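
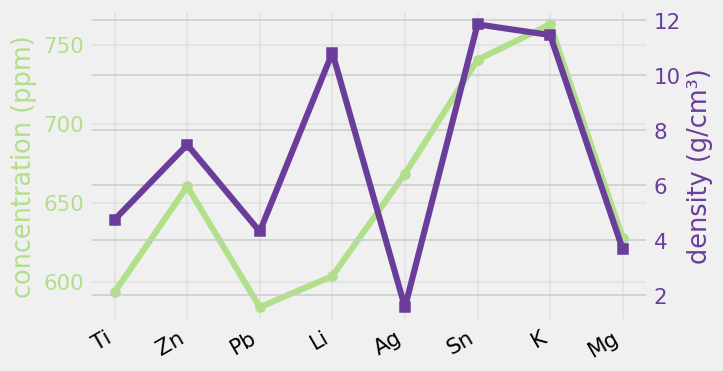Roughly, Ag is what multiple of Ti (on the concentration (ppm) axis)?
Ag ≈ 660, Ti ≈ 600; 660/600 ≈ 1.1.

≈ 1.1×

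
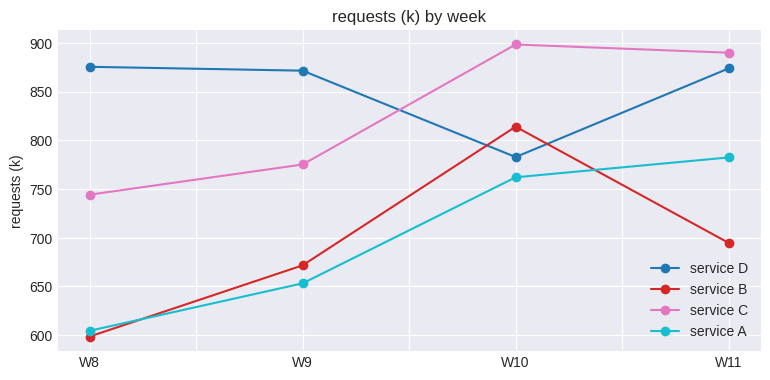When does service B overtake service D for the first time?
W10

W9: service B ≈ 675 vs service D ≈ 875 (not yet); W10: service B ≈ 825 vs service D ≈ 775 (first crossover).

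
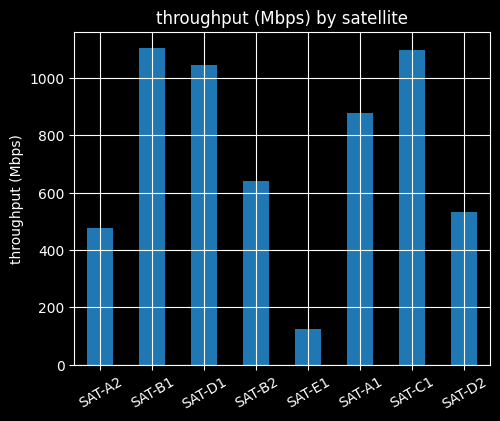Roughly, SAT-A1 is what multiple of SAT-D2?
≈ 1.8×

SAT-A1 ≈ 900, SAT-D2 ≈ 500; 900/500 ≈ 1.8.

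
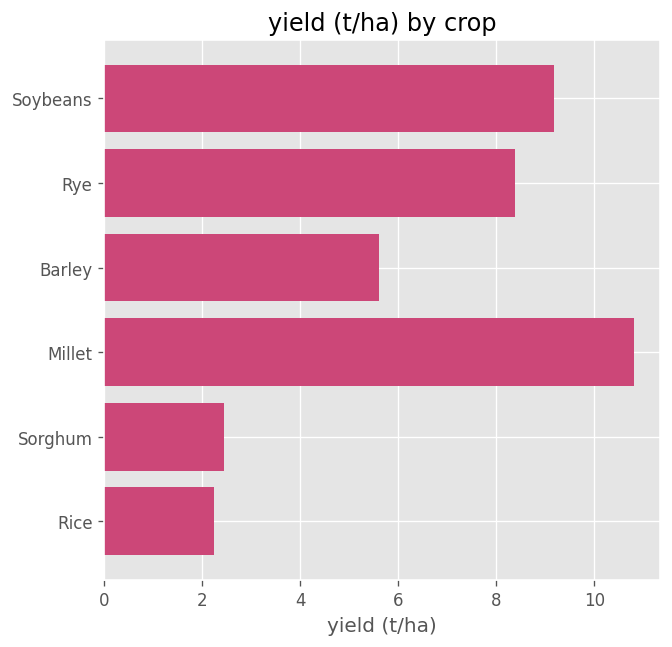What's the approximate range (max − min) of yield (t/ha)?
Max Millet ≈ 11, min Rice ≈ 2; range ≈ 9.

≈ 9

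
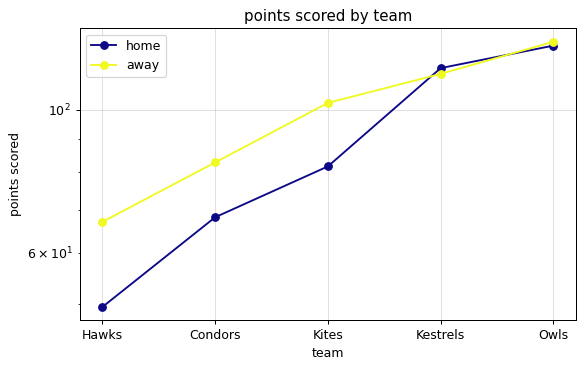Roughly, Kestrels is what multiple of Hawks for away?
≈ 1.57×

Kestrels ≈ 110, Hawks ≈ 70; 110/70 ≈ 1.57.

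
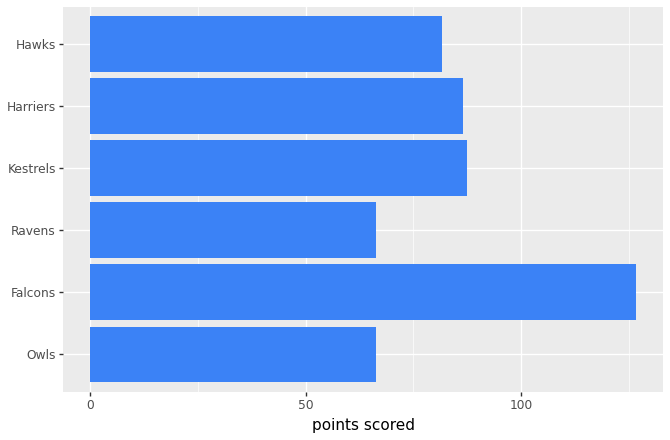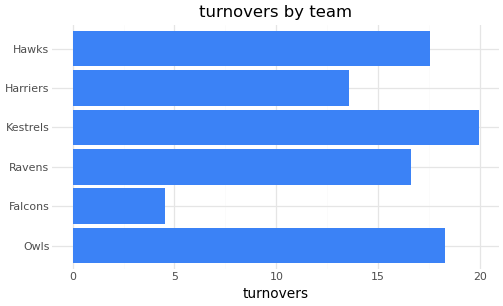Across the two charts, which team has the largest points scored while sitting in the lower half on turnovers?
Falcons

Chart 2 median turnovers ≈ 18; below-median teams: Falcons, Ravens, Harriers. Among those, Falcons has the highest points scored (≈ 120).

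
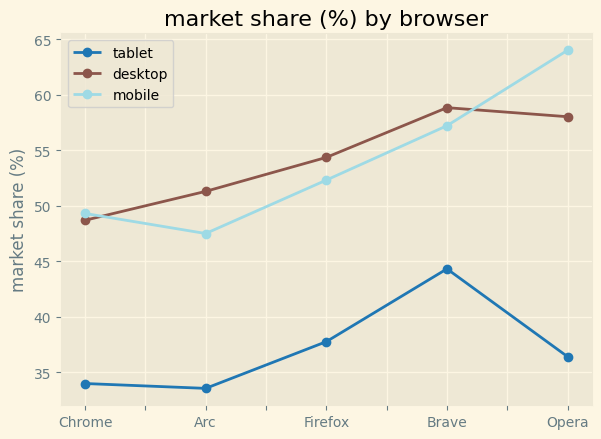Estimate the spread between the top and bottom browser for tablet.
Max Brave ≈ 45, min Arc ≈ 35; range ≈ 10.

≈ 10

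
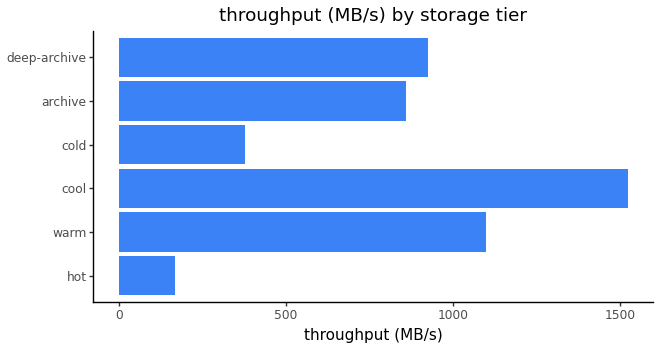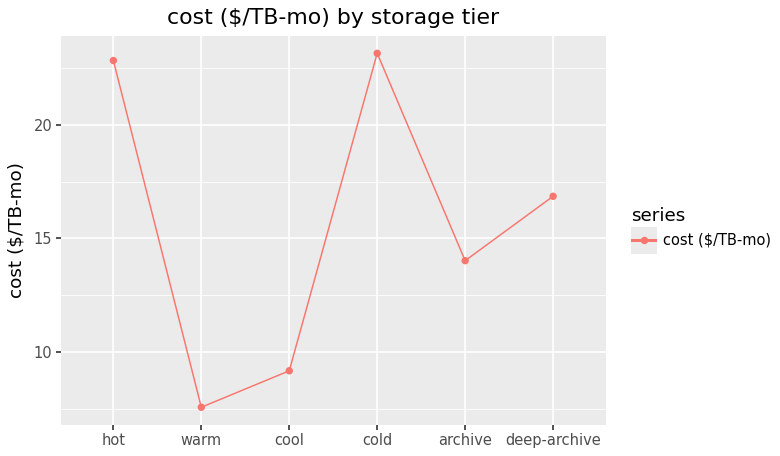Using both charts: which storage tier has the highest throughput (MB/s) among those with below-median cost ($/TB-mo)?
cool

Chart 2 median cost ($/TB-mo) ≈ 15; below-median storage tiers: warm, cool, archive. Among those, cool has the highest throughput (MB/s) (≈ 1600).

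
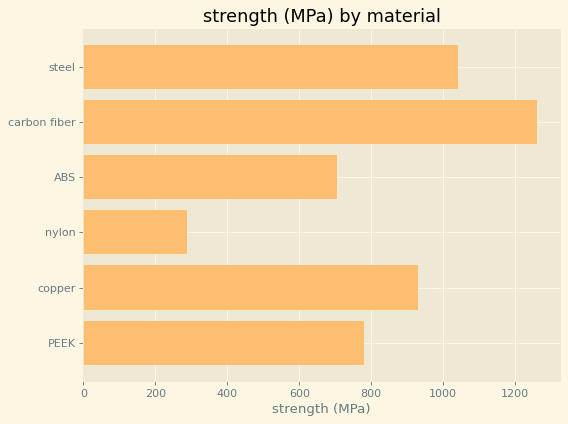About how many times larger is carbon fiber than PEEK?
≈ 1.5×

carbon fiber ≈ 1200, PEEK ≈ 800; 1200/800 ≈ 1.5.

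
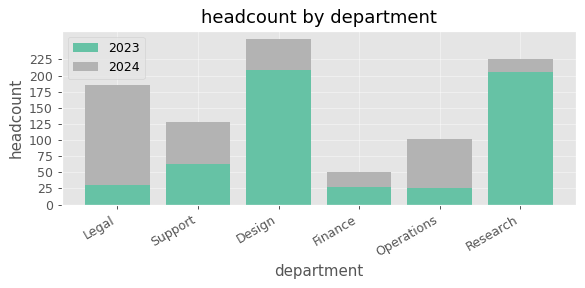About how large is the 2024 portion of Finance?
≈ 25

2024 top ≈ 50, bottom ≈ 25; segment ≈ 25.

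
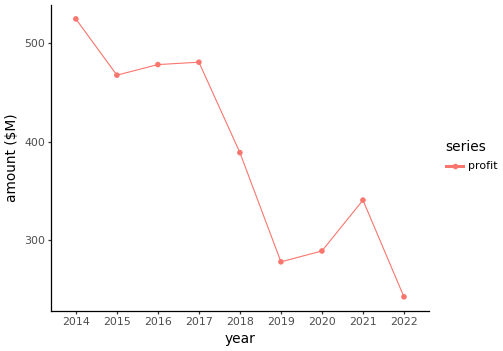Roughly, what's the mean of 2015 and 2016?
≈ 475

(475 + 475) / 2 ≈ 475.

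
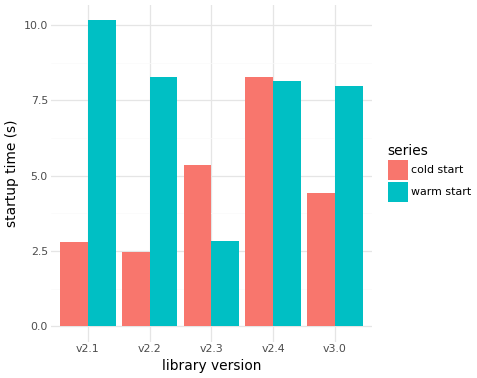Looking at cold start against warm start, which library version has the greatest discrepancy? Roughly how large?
v2.1: cold start ≈ 3, warm start ≈ 10 → gap ≈ 7. Next-largest (v2.2) is only ≈ 6.

v2.1, ≈ 7 s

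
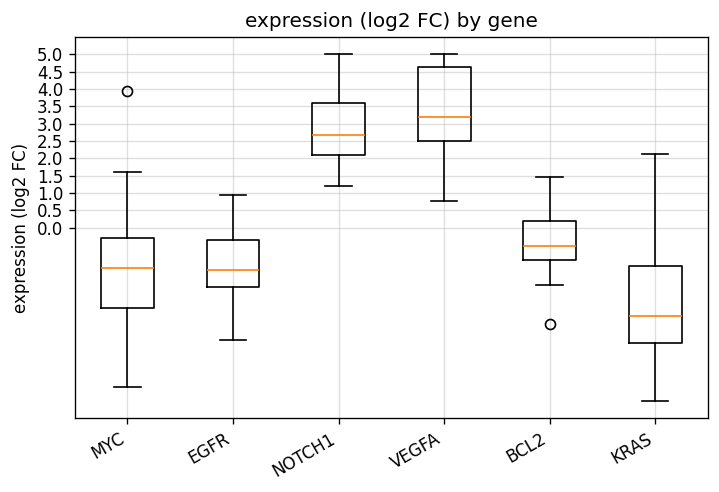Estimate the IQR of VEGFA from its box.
≈ 2.0

Q3 ≈ 4.5, Q1 ≈ 2.5; IQR ≈ 2.0.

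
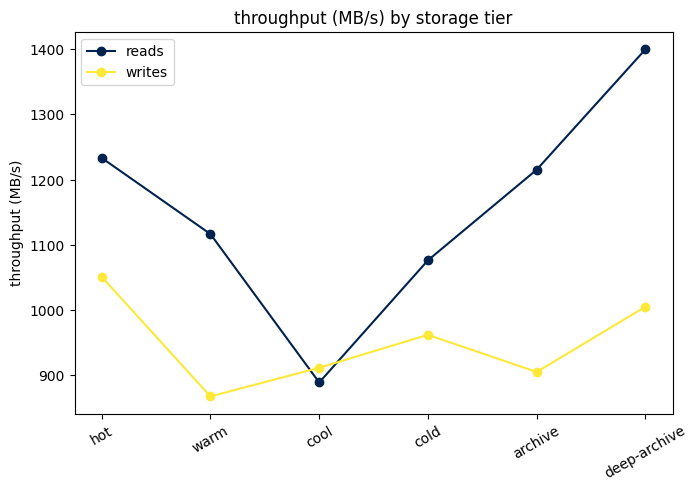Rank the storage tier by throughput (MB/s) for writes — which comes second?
Top 3 for writes: hot ≈ 1050, deep-archive ≈ 1000, cold ≈ 950.

deep-archive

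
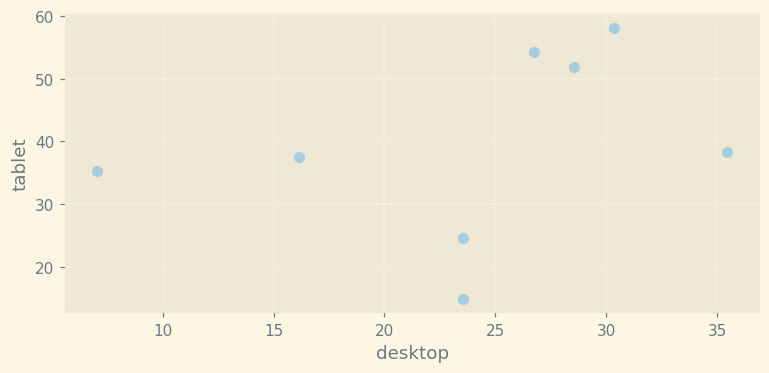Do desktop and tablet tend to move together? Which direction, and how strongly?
Points are positively correlated; weak (|r| ≈ 0.3).

positive, weak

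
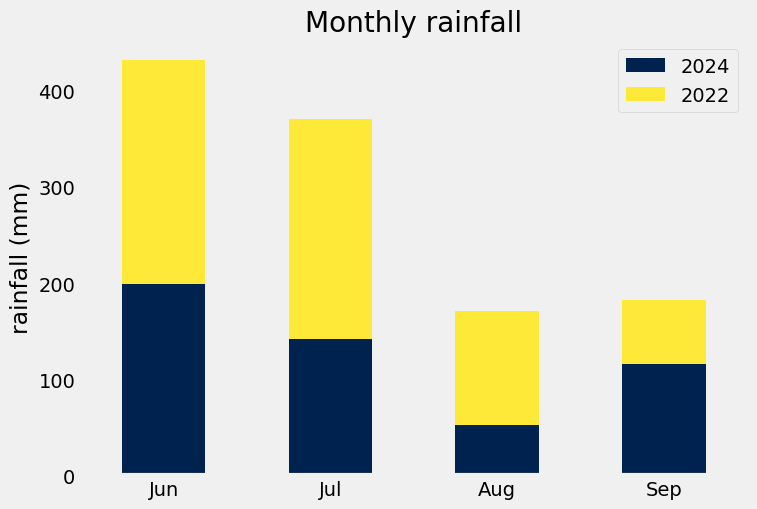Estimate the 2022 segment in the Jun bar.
2022 top ≈ 450, bottom ≈ 200; segment ≈ 250.

≈ 250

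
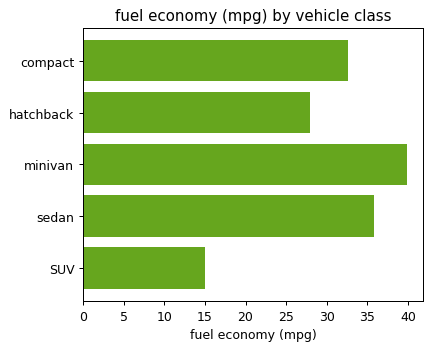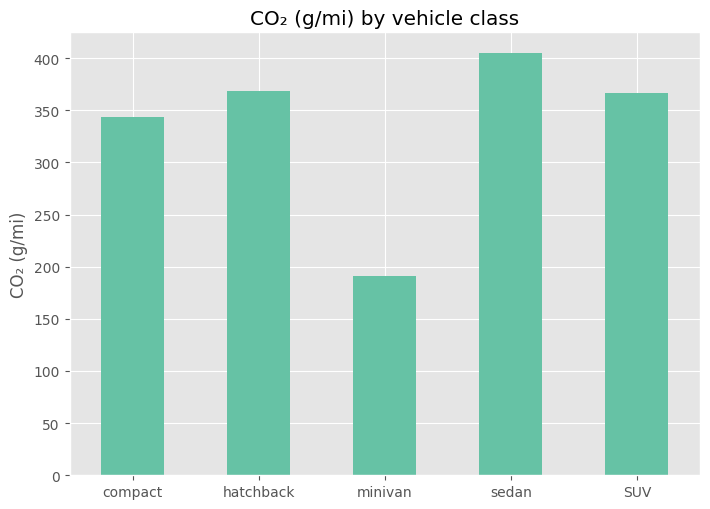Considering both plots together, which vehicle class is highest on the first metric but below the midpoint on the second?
minivan

Chart 2 median CO₂ (g/mi) ≈ 350; below-median vehicle classes: compact, minivan. Among those, minivan has the highest fuel economy (mpg) (≈ 40).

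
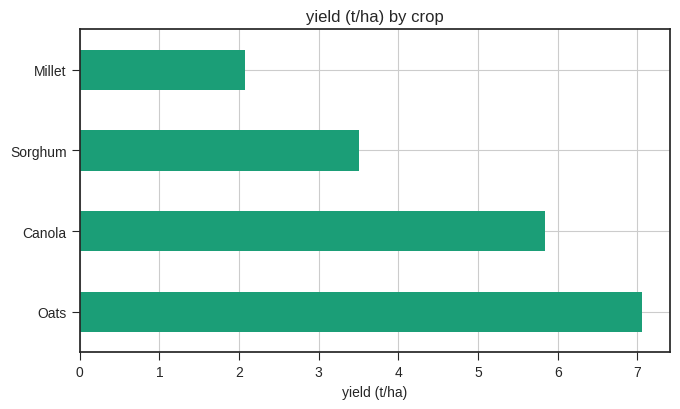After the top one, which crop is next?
Top 3: Oats ≈ 7, Canola ≈ 6, Sorghum ≈ 4.

Canola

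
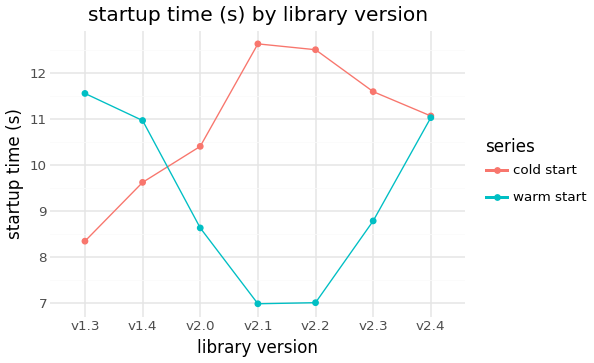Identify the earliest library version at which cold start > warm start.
v1.4: cold start ≈ 9.5 vs warm start ≈ 11.0 (not yet); v2.0: cold start ≈ 10.5 vs warm start ≈ 8.5 (first crossover).

v2.0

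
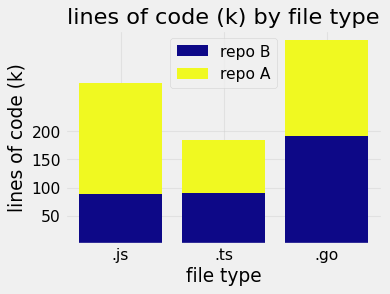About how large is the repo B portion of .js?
repo B top ≈ 100, bottom ≈ 0; segment ≈ 100.

≈ 100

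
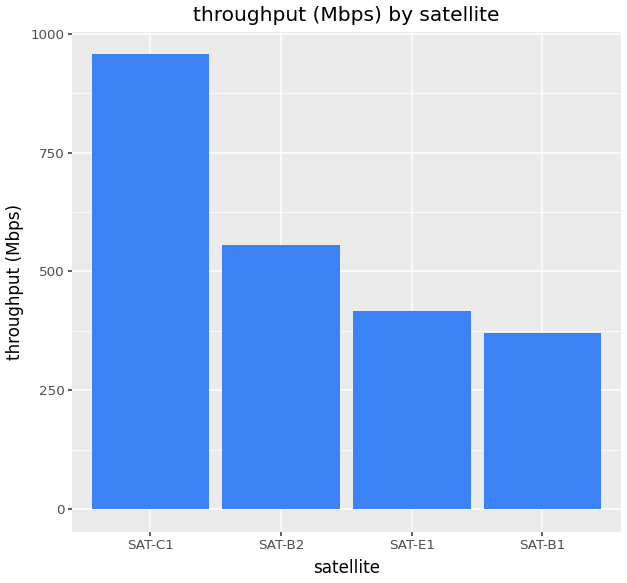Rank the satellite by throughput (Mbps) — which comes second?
Top 3: SAT-C1 ≈ 1000, SAT-B2 ≈ 600, SAT-E1 ≈ 400.

SAT-B2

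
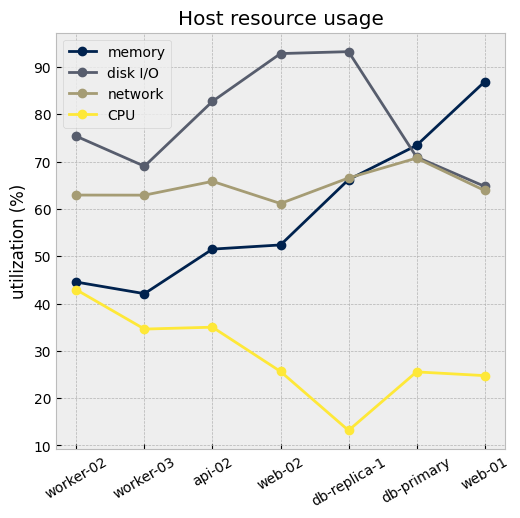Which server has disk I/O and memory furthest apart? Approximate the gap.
web-02: disk I/O ≈ 90, memory ≈ 50 → gap ≈ 40. Next-largest (api-02) is only ≈ 30.

web-02, ≈ 40 %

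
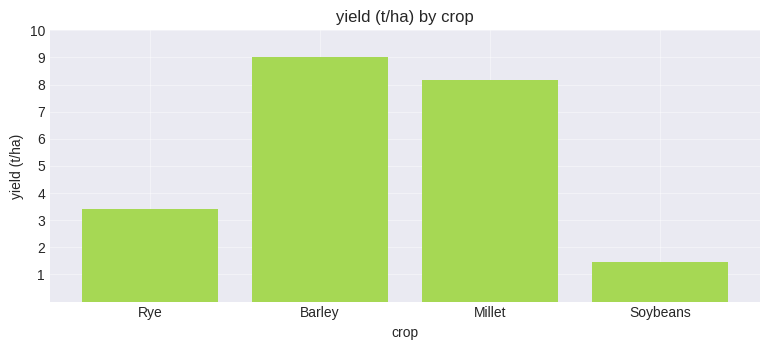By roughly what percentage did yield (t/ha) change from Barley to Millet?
≈ -11.1%

Barley ≈ 9, Millet ≈ 8; (8 − 9) / 9 ≈ -11.1%.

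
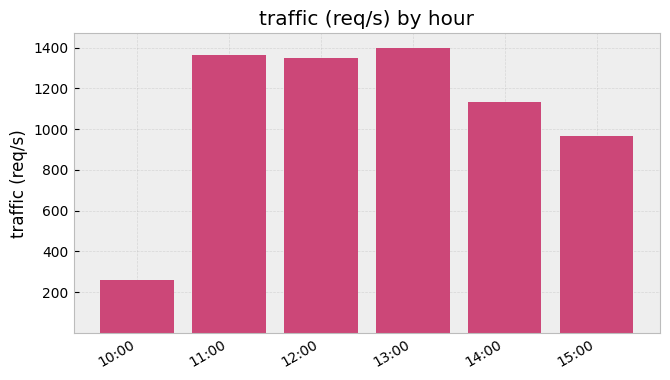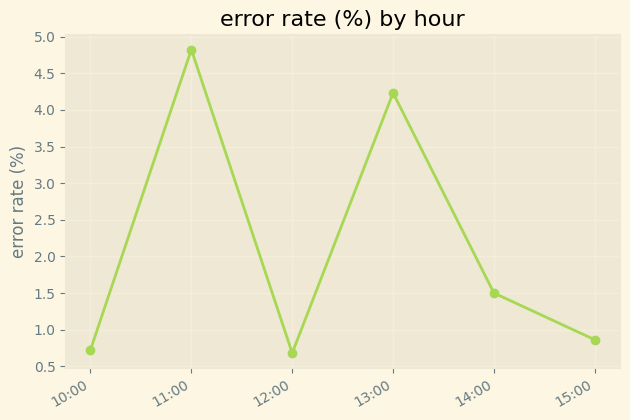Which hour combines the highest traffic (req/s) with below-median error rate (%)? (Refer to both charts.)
Chart 2 median error rate (%) ≈ 1; below-median hours: 10:00, 12:00, 15:00. Among those, 12:00 has the highest traffic (req/s) (≈ 1400).

12:00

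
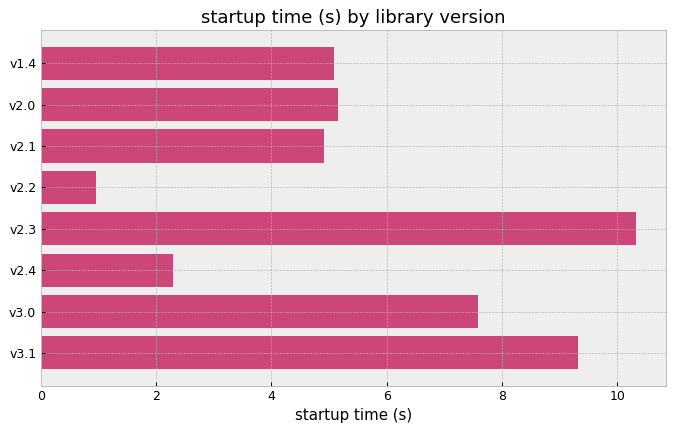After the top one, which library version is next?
v3.1

Top 3: v2.3 ≈ 10, v3.1 ≈ 9, v3.0 ≈ 8.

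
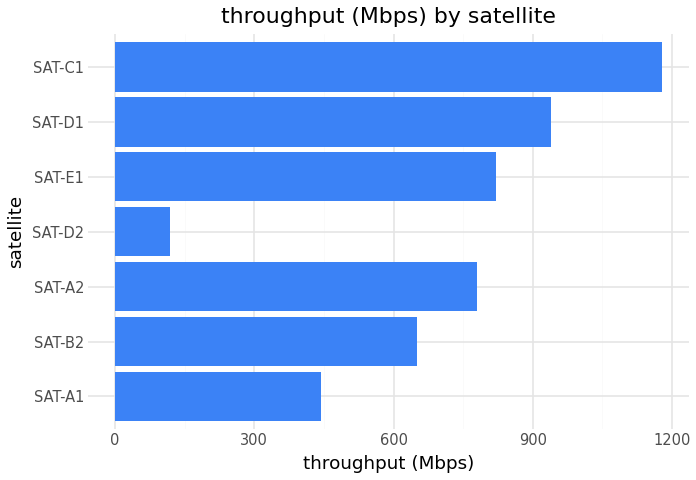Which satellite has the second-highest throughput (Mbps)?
SAT-D1

Top 3: SAT-C1 ≈ 1200, SAT-D1 ≈ 900, SAT-E1 ≈ 800.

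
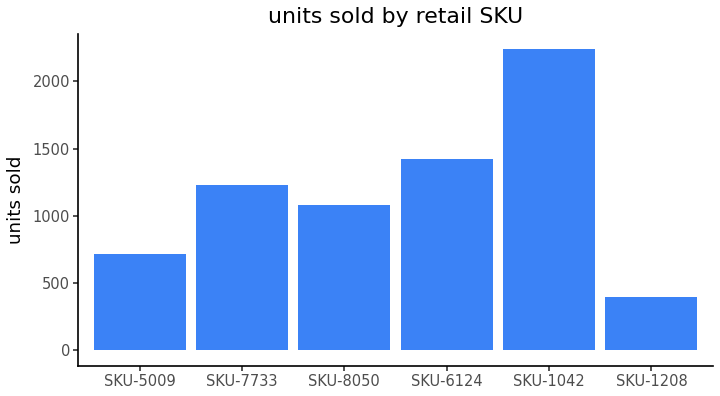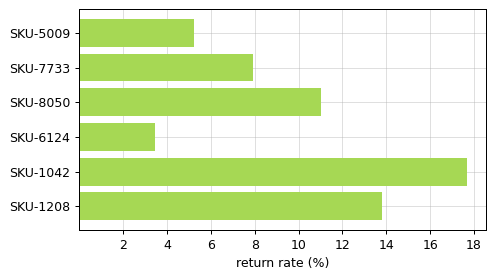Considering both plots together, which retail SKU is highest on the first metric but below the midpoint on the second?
SKU-6124

Chart 2 median return rate (%) ≈ 10; below-median retail SKUs: SKU-5009, SKU-7733, SKU-6124. Among those, SKU-6124 has the highest units sold (≈ 1500).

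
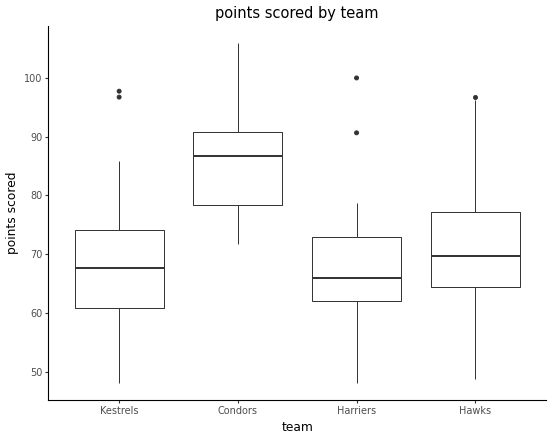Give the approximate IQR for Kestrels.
≈ 14

Q3 ≈ 74, Q1 ≈ 60; IQR ≈ 14.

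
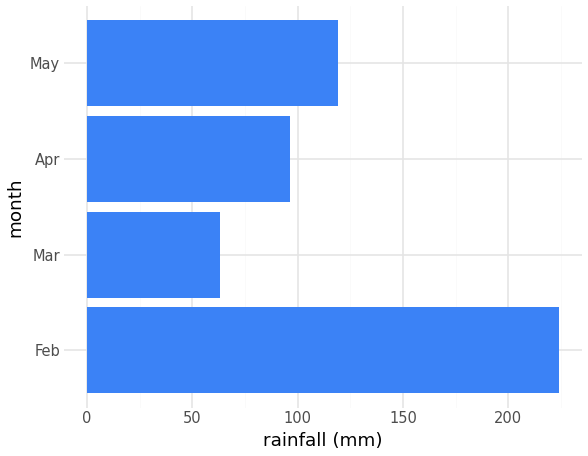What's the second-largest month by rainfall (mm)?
Top 3: Feb ≈ 220, May ≈ 120, Apr ≈ 100.

May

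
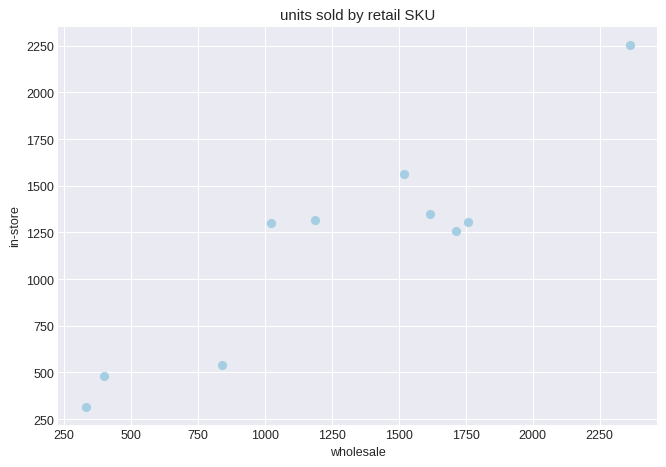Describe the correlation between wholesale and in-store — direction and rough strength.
positive, strong

Points are positively correlated; strong (|r| ≈ 0.9).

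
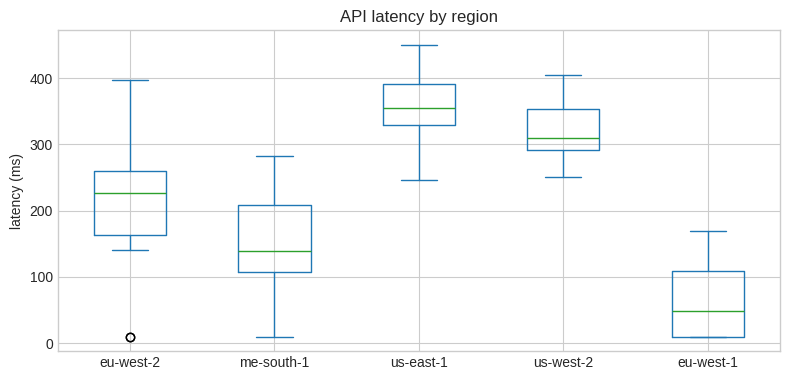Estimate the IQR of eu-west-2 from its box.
≈ 100

Q3 ≈ 250, Q1 ≈ 150; IQR ≈ 100.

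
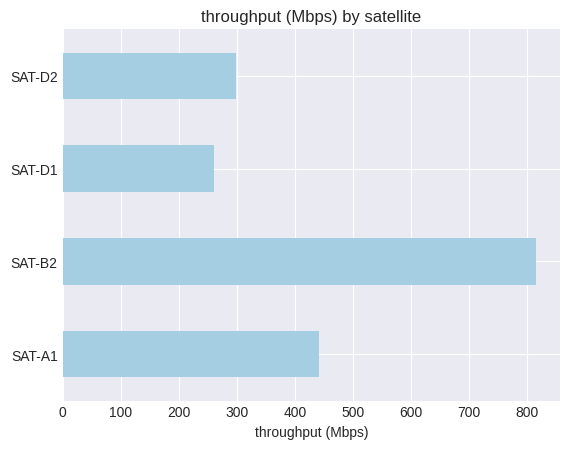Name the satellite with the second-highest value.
SAT-A1

Top 3: SAT-B2 ≈ 800, SAT-A1 ≈ 400, SAT-D2 ≈ 300.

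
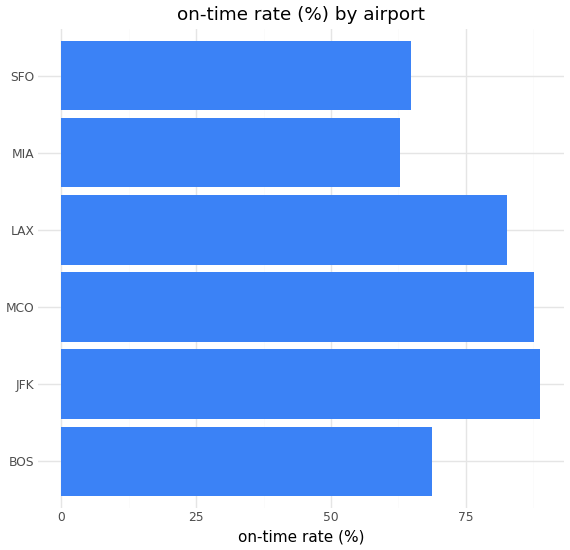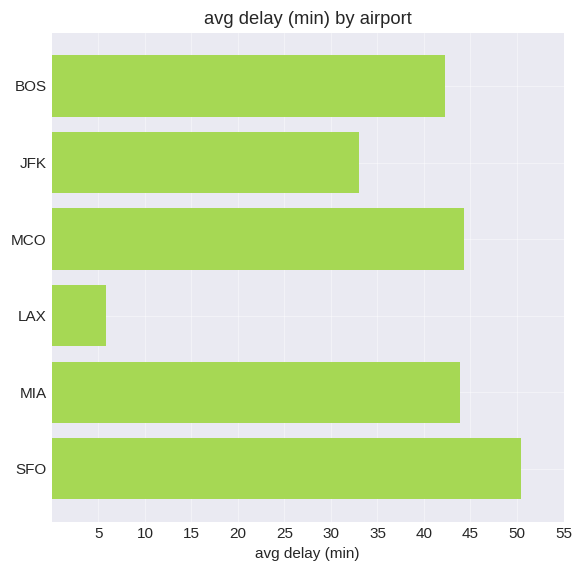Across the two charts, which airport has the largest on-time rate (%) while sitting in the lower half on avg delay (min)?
JFK

Chart 2 median avg delay (min) ≈ 45; below-median airports: BOS, JFK, LAX. Among those, JFK has the highest on-time rate (%) (≈ 90).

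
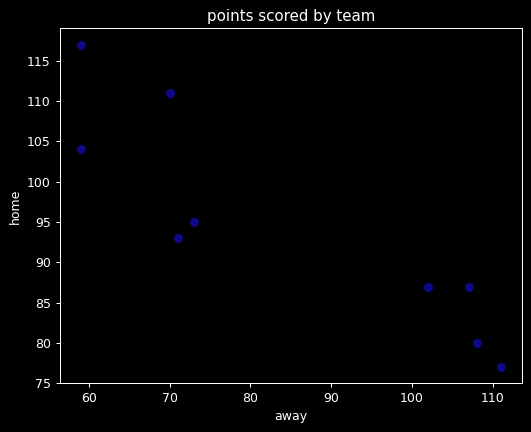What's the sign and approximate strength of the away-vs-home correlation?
negative, strong

Points are negatively correlated; strong (|r| ≈ 0.9).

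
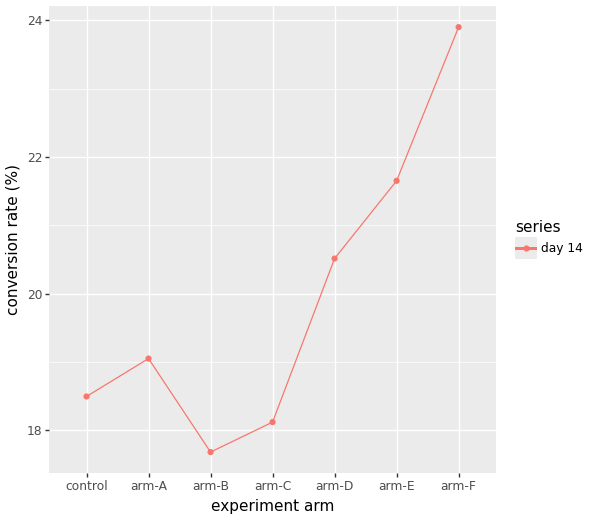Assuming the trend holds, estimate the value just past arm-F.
≈ 25.5

Last three: 21, 22, 24 → slope ≈ 1.5/step → next ≈ 25.5.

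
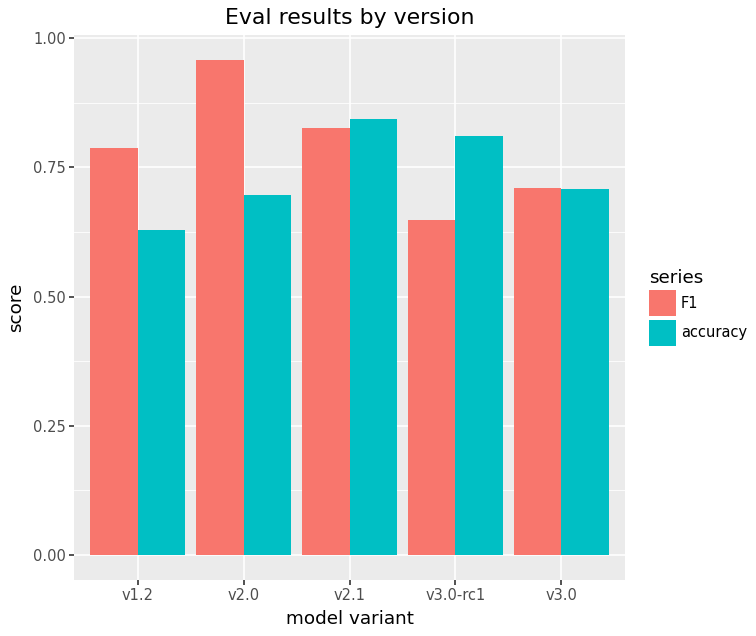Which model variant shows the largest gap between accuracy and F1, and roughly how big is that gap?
v2.0, ≈ 0.3

v2.0: accuracy ≈ 0.7, F1 ≈ 1.0 → gap ≈ 0.3. Next-largest (v3.0-rc1) is only ≈ 0.2.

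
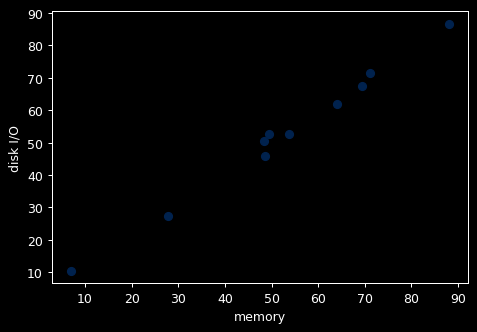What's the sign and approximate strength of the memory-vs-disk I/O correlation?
positive, strong

Points are positively correlated; strong (|r| ≈ 1.0).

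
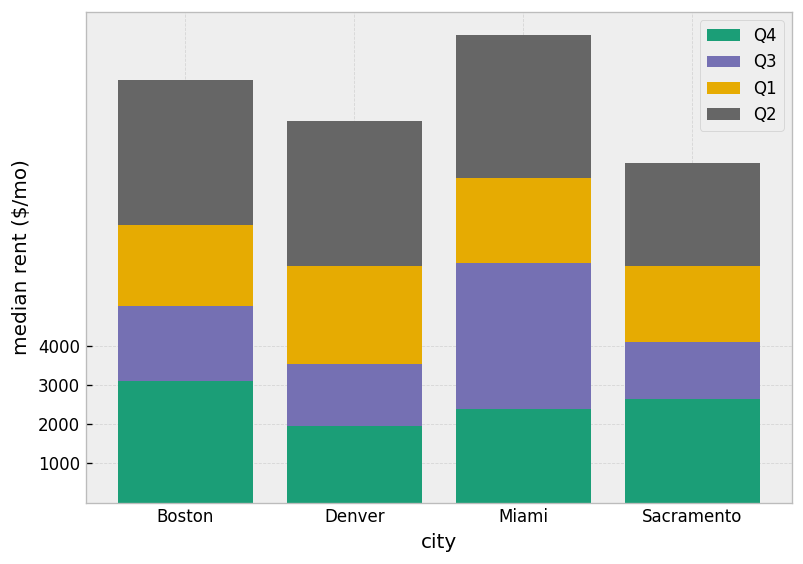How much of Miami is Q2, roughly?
≈ 4000

Q2 top ≈ 12000, bottom ≈ 8000; segment ≈ 4000.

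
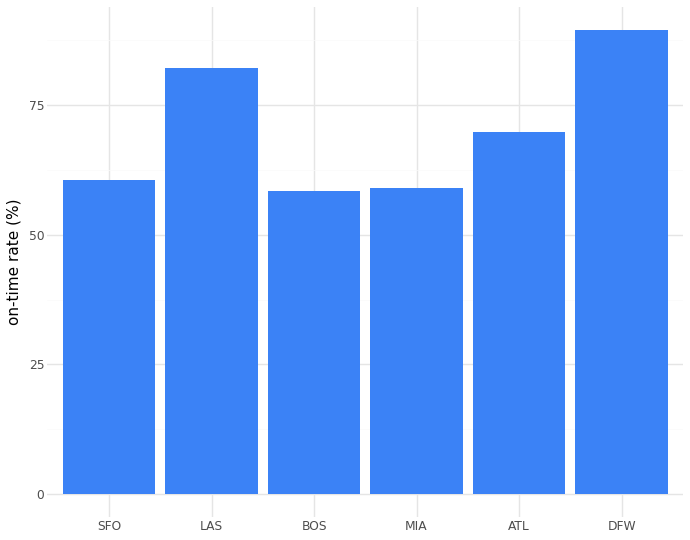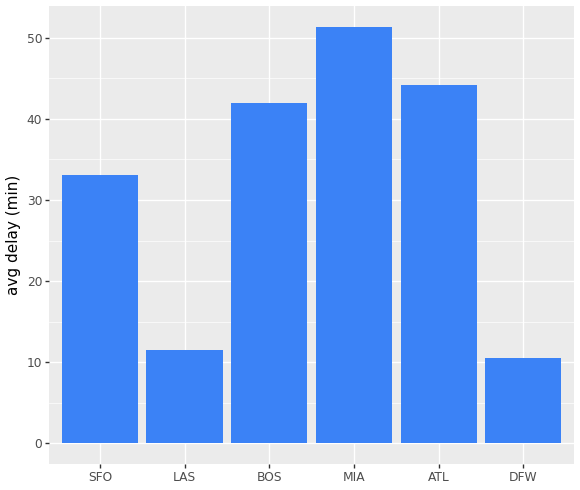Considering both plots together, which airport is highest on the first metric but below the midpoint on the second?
Chart 2 median avg delay (min) ≈ 40; below-median airports: SFO, LAS, DFW. Among those, DFW has the highest on-time rate (%) (≈ 90).

DFW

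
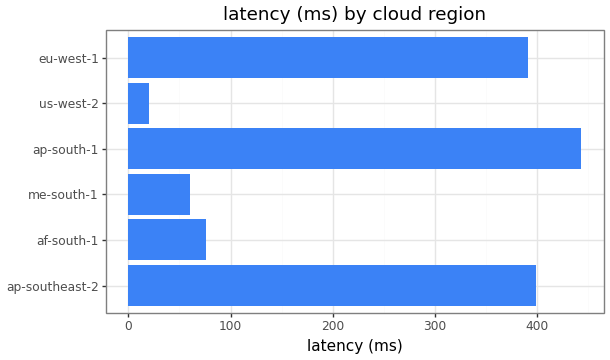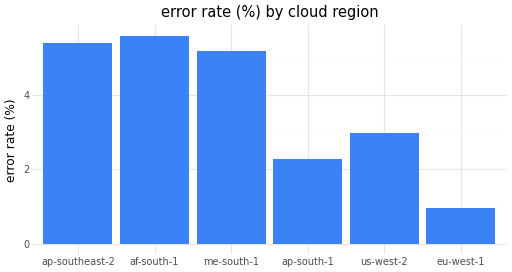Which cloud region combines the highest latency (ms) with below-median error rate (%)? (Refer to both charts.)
Chart 2 median error rate (%) ≈ 4; below-median cloud regions: ap-south-1, us-west-2, eu-west-1. Among those, ap-south-1 has the highest latency (ms) (≈ 450).

ap-south-1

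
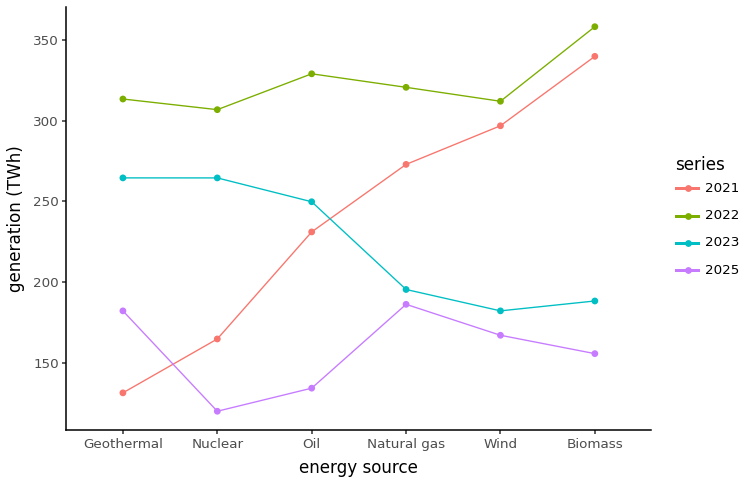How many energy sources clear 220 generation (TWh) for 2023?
3

Above 220: Geothermal, Nuclear, Oil.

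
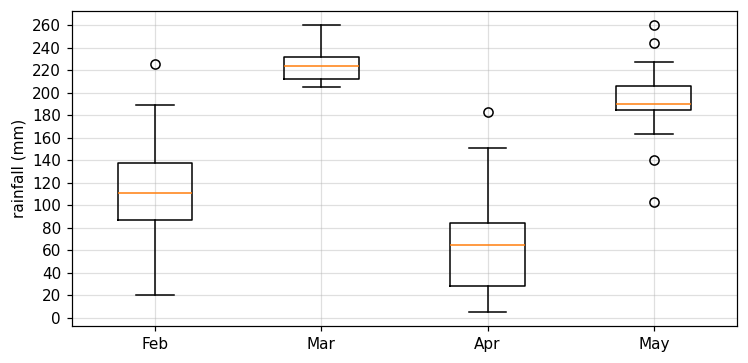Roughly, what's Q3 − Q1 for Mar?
Q3 ≈ 240, Q1 ≈ 220; IQR ≈ 20.

≈ 20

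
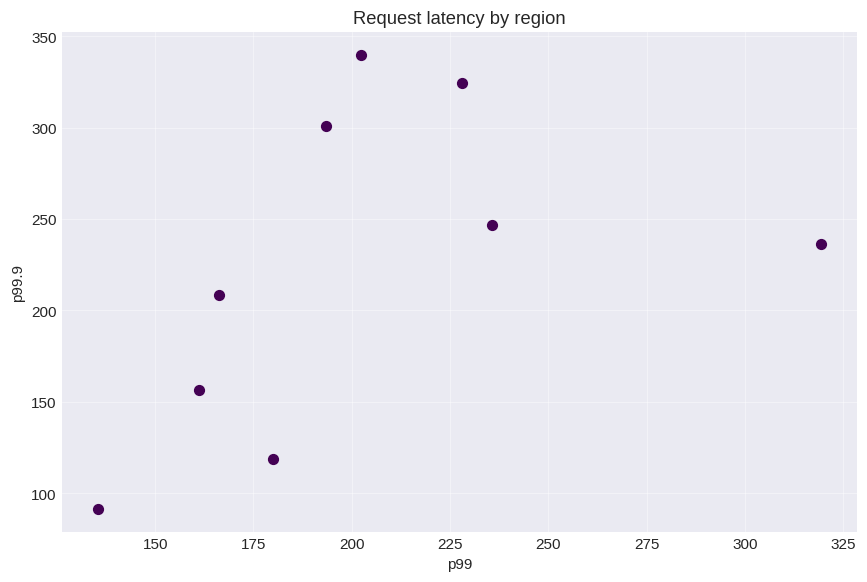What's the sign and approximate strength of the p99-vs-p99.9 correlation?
Points are positively correlated; moderate (|r| ≈ 0.5).

positive, moderate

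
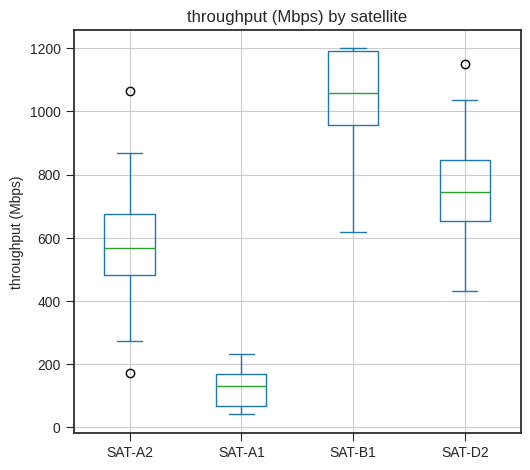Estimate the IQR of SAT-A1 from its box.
Q3 ≈ 200, Q1 ≈ 100; IQR ≈ 100.

≈ 100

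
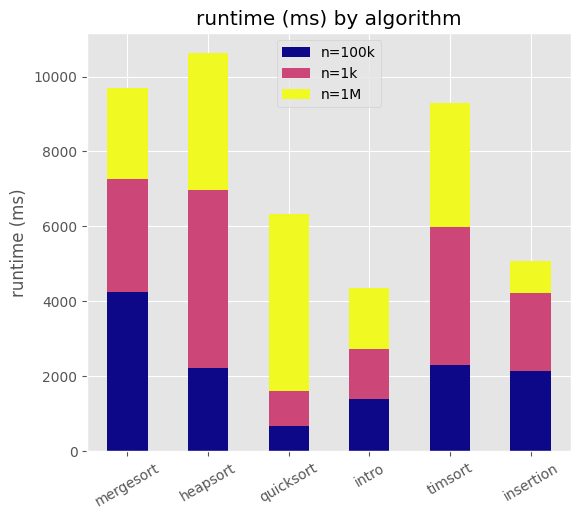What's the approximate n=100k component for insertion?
≈ 2000

n=100k top ≈ 2000, bottom ≈ 0; segment ≈ 2000.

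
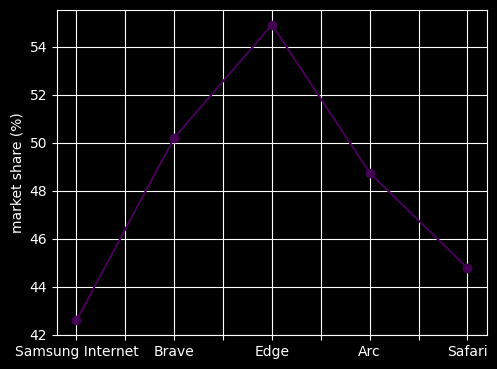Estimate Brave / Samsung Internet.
≈ 1.19×

Brave ≈ 50, Samsung Internet ≈ 42; 50/42 ≈ 1.19.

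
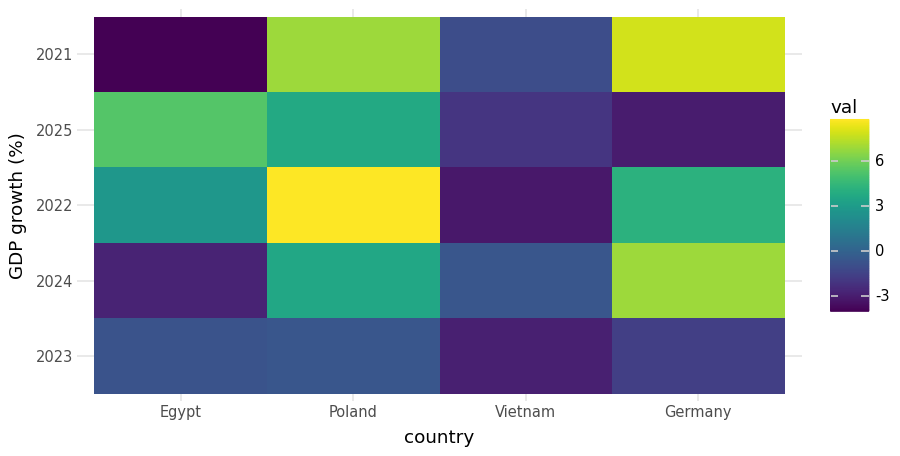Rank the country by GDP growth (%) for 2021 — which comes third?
Top 4 for 2021: Germany ≈ 8, Poland ≈ 6, Vietnam ≈ -2, Egypt ≈ -4.

Vietnam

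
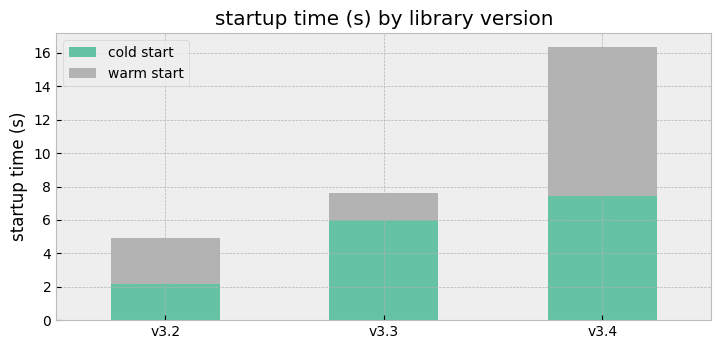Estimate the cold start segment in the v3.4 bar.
cold start top ≈ 8, bottom ≈ 0; segment ≈ 8.

≈ 8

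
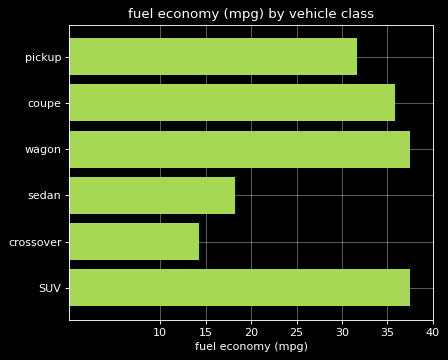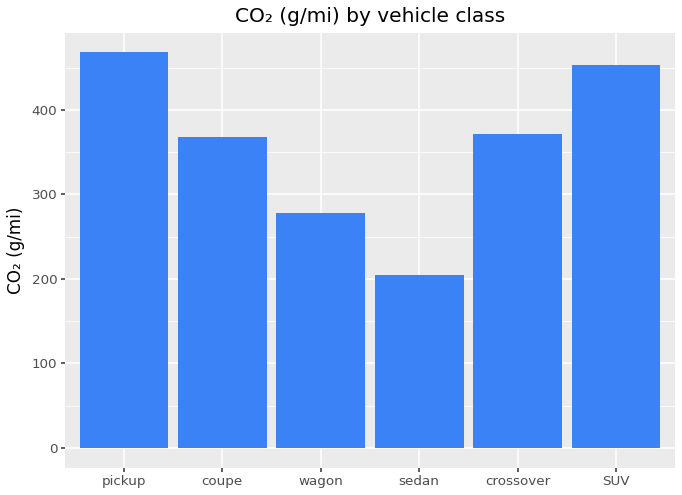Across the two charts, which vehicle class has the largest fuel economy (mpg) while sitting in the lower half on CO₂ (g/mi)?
Chart 2 median CO₂ (g/mi) ≈ 350; below-median vehicle classes: coupe, wagon, sedan. Among those, wagon has the highest fuel economy (mpg) (≈ 40).

wagon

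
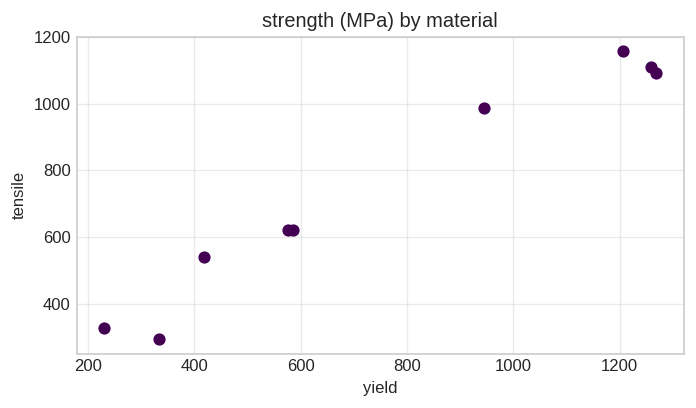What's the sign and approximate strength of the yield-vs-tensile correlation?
Points are positively correlated; strong (|r| ≈ 1.0).

positive, strong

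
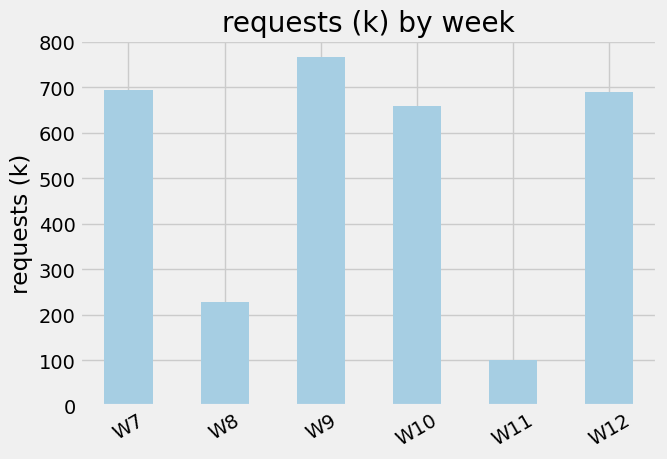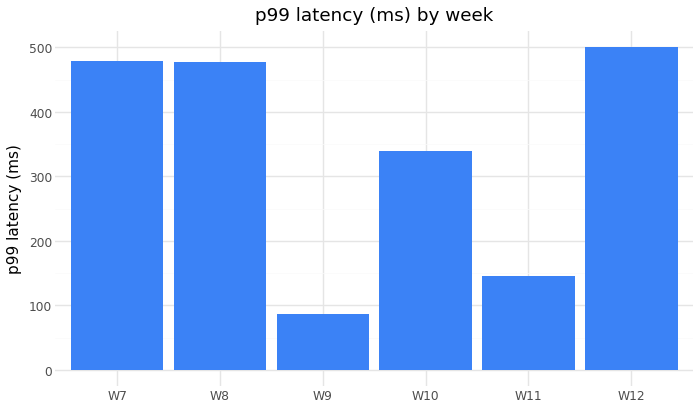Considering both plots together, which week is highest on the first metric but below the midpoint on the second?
Chart 2 median p99 latency (ms) ≈ 400; below-median weeks: W9, W10, W11. Among those, W9 has the highest requests (k) (≈ 800).

W9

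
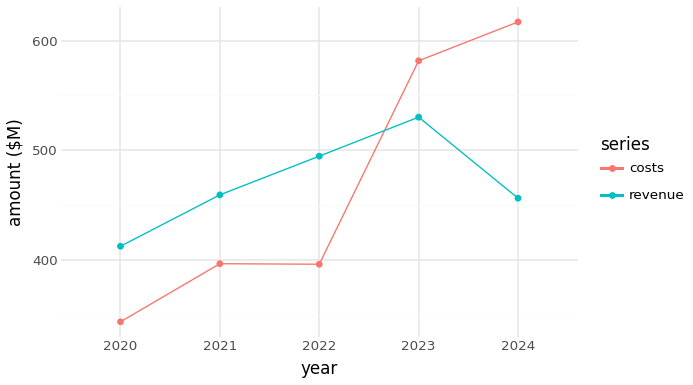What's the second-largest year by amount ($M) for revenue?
Top 3 for revenue: 2023 ≈ 525, 2022 ≈ 500, 2021 ≈ 450.

2022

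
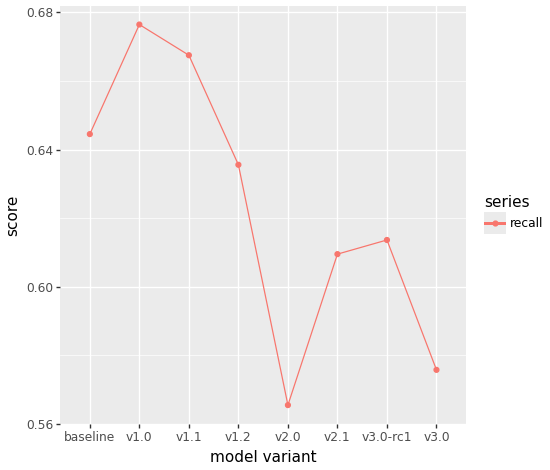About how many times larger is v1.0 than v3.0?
≈ 1.17×

v1.0 ≈ 0.68, v3.0 ≈ 0.58; 0.68/0.58 ≈ 1.17.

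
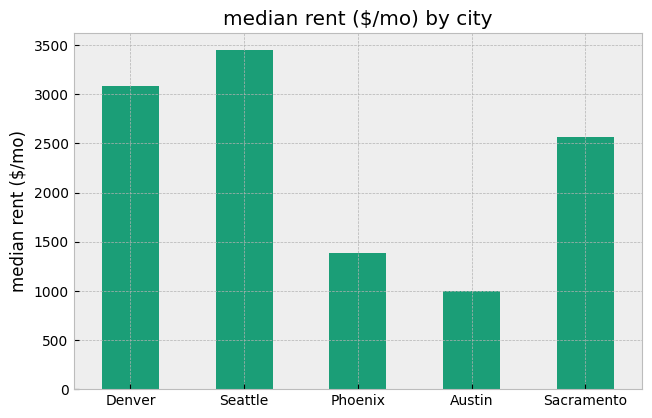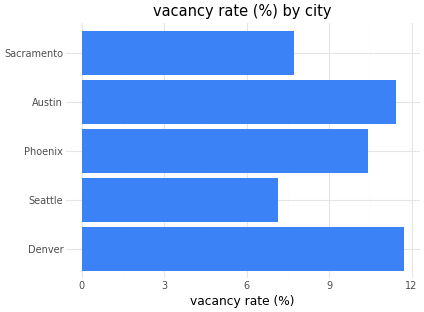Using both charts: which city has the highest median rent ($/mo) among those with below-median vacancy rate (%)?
Seattle

Chart 2 median vacancy rate (%) ≈ 10; below-median cities: Seattle, Sacramento. Among those, Seattle has the highest median rent ($/mo) (≈ 3500).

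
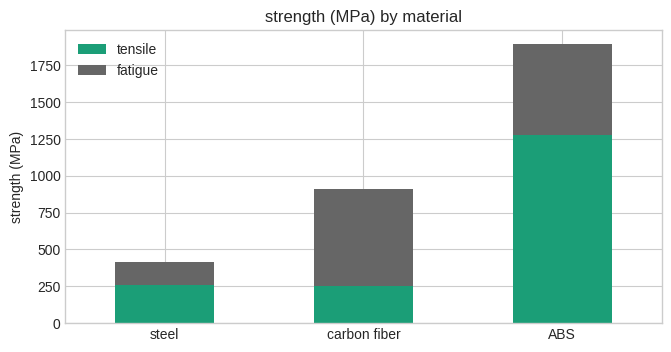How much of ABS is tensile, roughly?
tensile top ≈ 1200, bottom ≈ 0; segment ≈ 1200.

≈ 1200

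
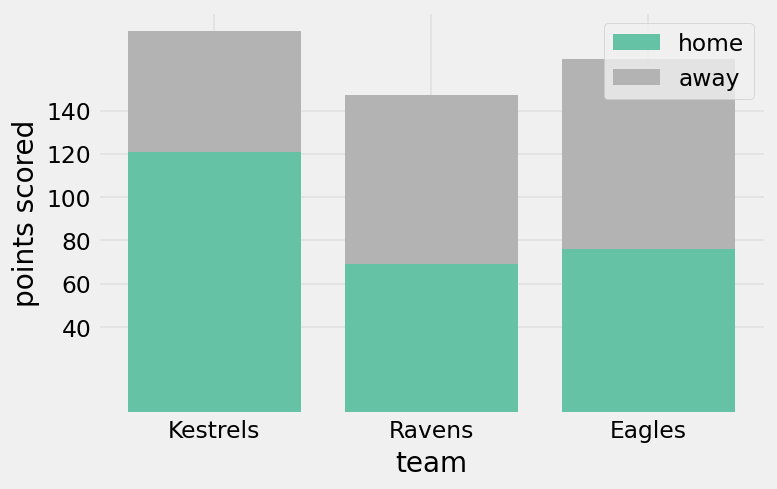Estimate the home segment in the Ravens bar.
≈ 60

home top ≈ 60, bottom ≈ 0; segment ≈ 60.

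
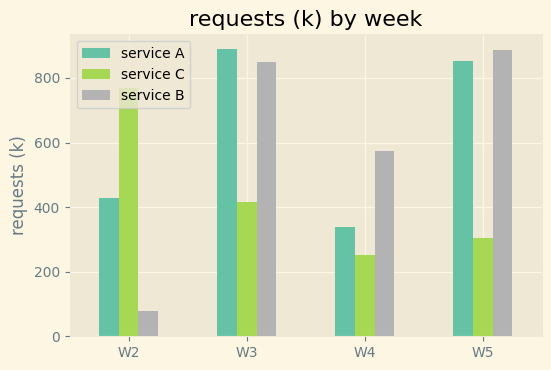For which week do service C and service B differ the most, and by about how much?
W2, ≈ 700 k

W2: service C ≈ 800, service B ≈ 100 → gap ≈ 700. Next-largest (W5) is only ≈ 600.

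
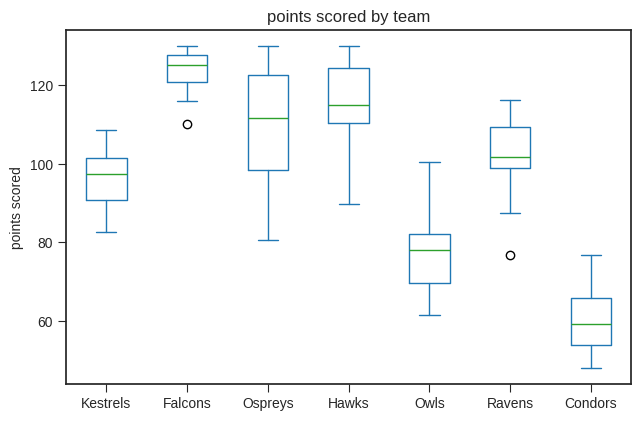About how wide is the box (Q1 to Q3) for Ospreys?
≈ 20

Q3 ≈ 120, Q1 ≈ 100; IQR ≈ 20.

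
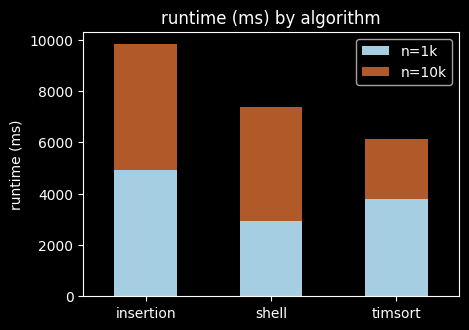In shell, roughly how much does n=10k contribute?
n=10k top ≈ 7000, bottom ≈ 3000; segment ≈ 4000.

≈ 4000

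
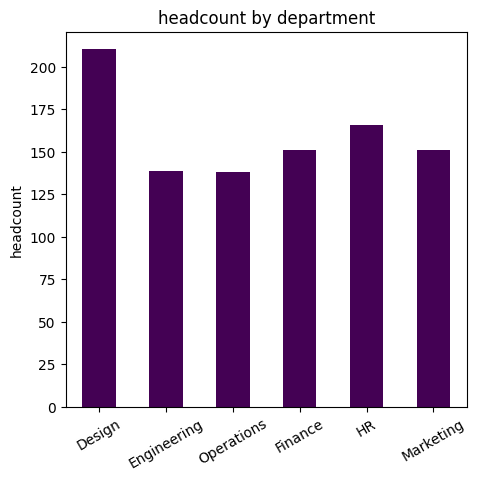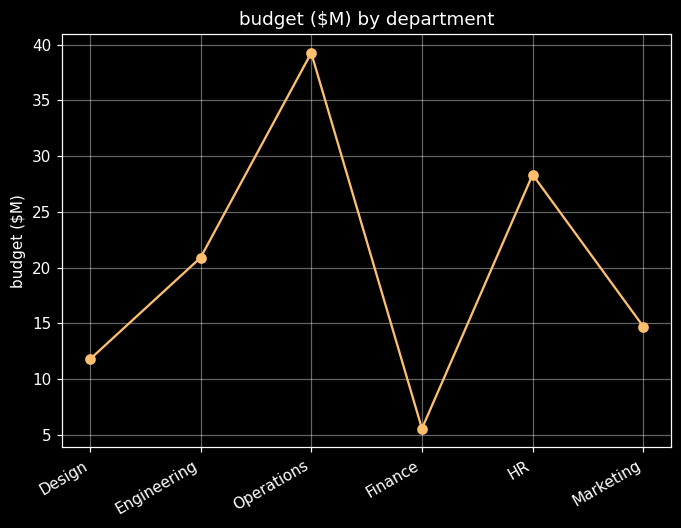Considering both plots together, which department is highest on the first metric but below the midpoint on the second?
Design

Chart 2 median budget ($M) ≈ 20; below-median departments: Design, Finance, Marketing. Among those, Design has the highest headcount (≈ 220).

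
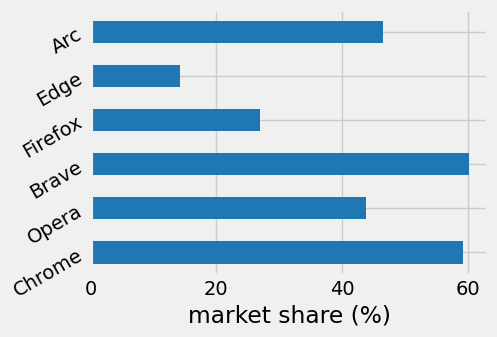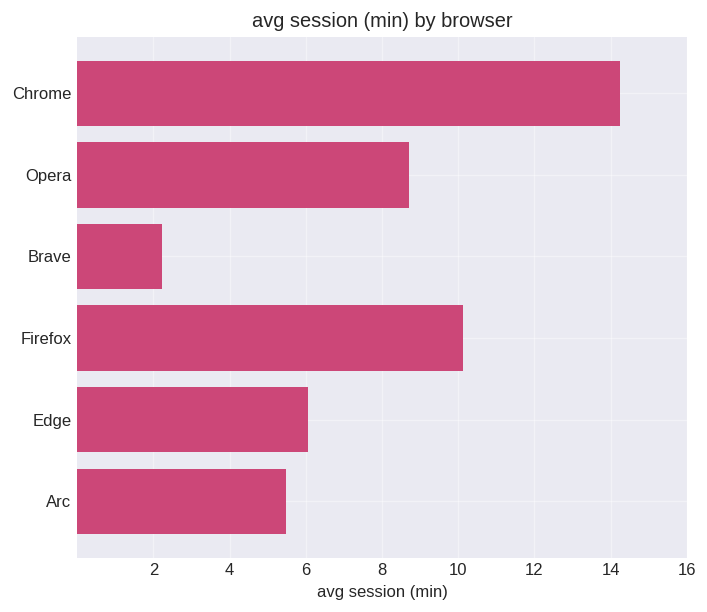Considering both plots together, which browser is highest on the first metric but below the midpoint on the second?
Brave

Chart 2 median avg session (min) ≈ 8; below-median browsers: Brave, Edge, Arc. Among those, Brave has the highest market share (%) (≈ 60).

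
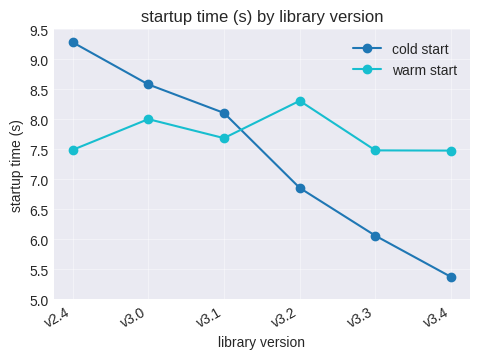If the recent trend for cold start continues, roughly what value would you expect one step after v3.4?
Last three: 7.0, 6.0, 5.5 → slope ≈ -0.75/step → next ≈ 4.75.

≈ 4.75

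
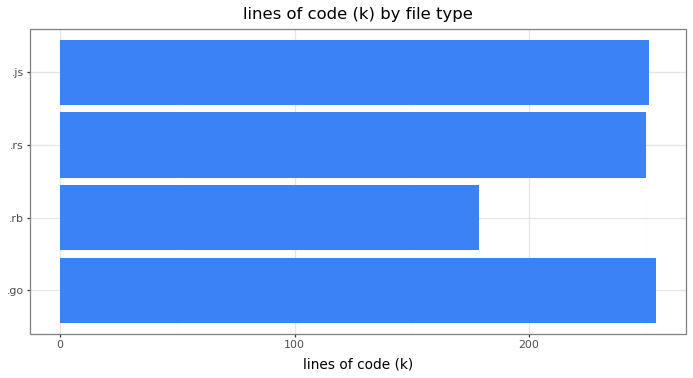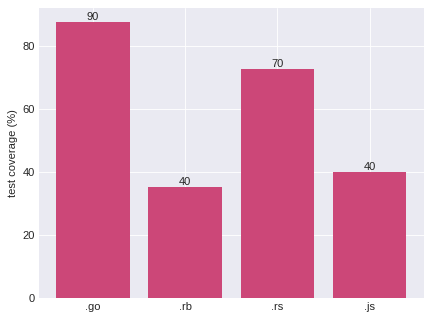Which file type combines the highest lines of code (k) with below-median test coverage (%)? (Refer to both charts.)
.js

Chart 2 median test coverage (%) ≈ 60; below-median file types: .rb, .js. Among those, .js has the highest lines of code (k) (≈ 250).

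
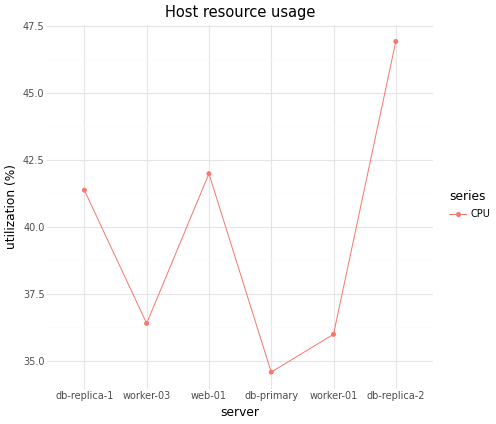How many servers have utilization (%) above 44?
1

Above 44: db-replica-2.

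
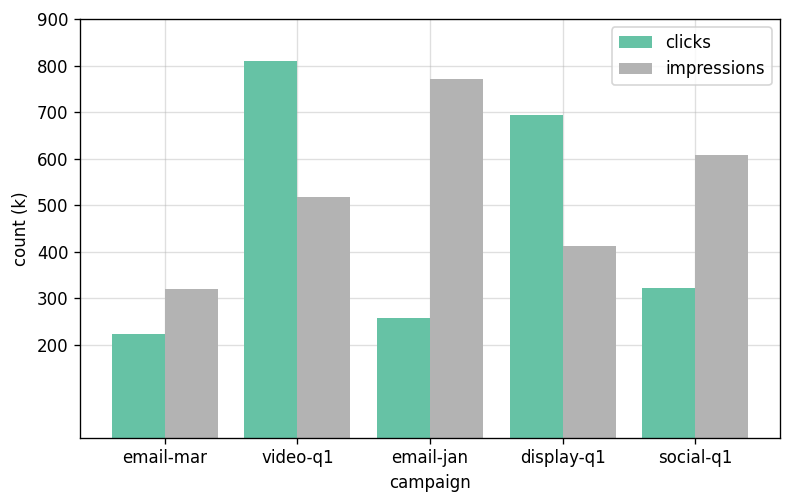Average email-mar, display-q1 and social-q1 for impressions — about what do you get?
(300 + 400 + 600) / 3 ≈ 433.

≈ 433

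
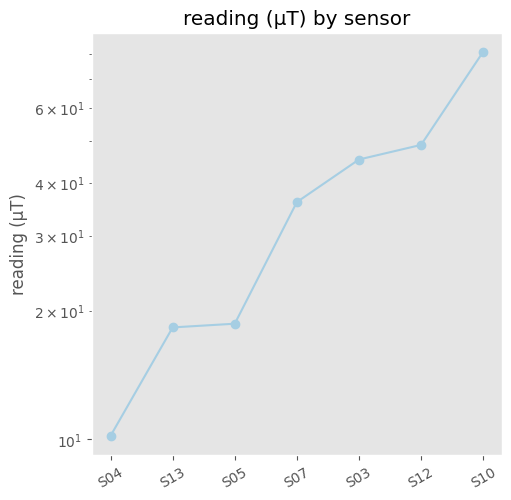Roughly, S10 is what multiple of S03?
S10 ≈ 80, S03 ≈ 50; 80/50 ≈ 1.6.

≈ 1.6×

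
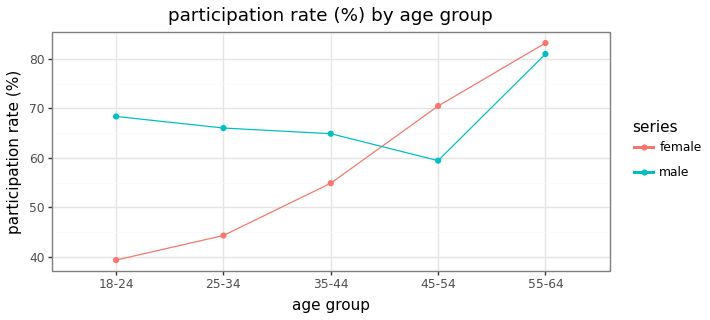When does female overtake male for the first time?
35-44: female ≈ 55 vs male ≈ 65 (not yet); 45-54: female ≈ 70 vs male ≈ 60 (first crossover).

45-54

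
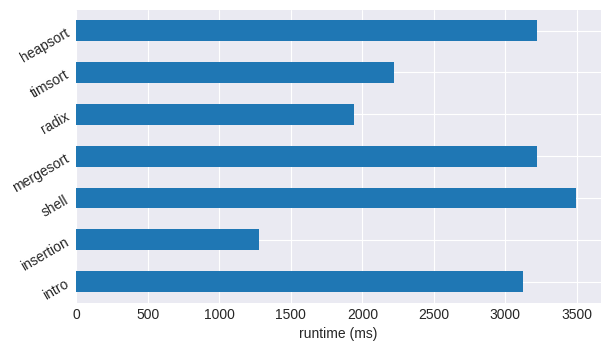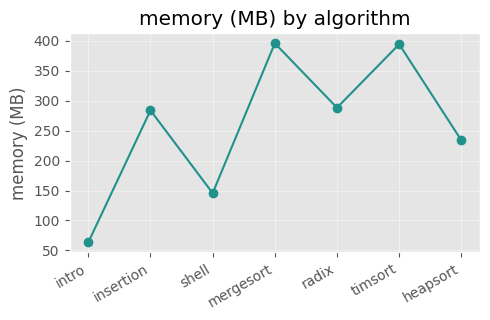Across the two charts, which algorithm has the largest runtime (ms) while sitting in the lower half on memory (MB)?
Chart 2 median memory (MB) ≈ 300; below-median algorithms: intro, shell, heapsort. Among those, shell has the highest runtime (ms) (≈ 3500).

shell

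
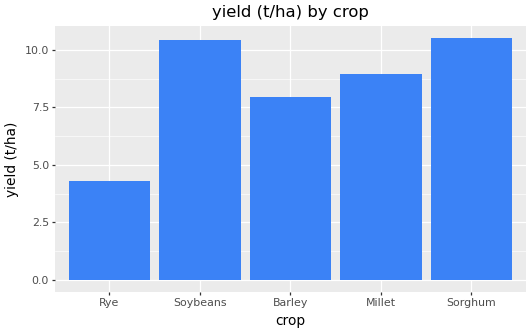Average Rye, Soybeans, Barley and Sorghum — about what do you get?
(4 + 10 + 8 + 11) / 4 ≈ 8.

≈ 8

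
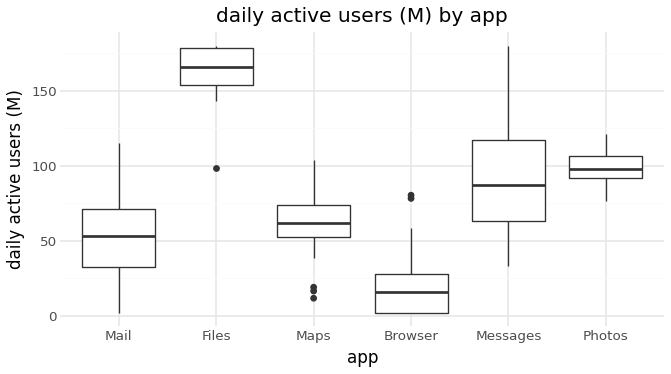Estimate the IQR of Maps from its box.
≈ 20

Q3 ≈ 80, Q1 ≈ 60; IQR ≈ 20.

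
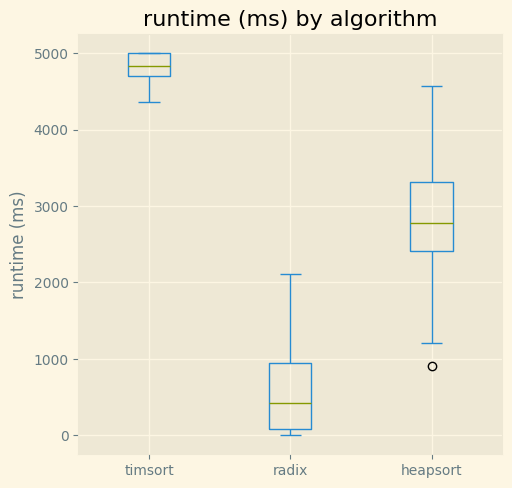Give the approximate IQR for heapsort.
Q3 ≈ 3500, Q1 ≈ 2500; IQR ≈ 1000.

≈ 1000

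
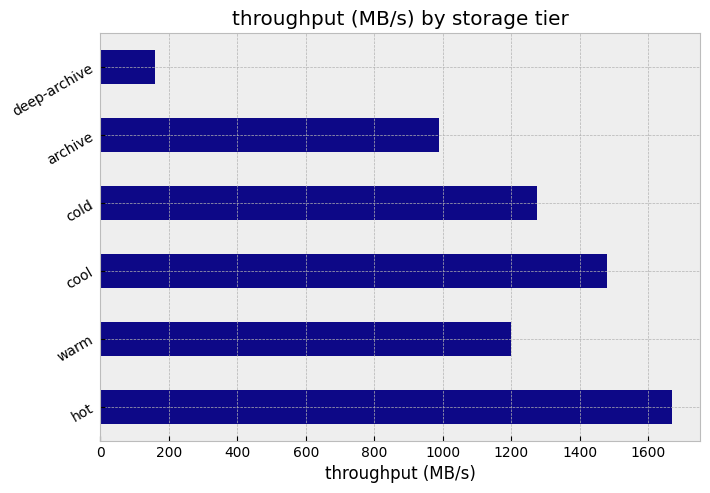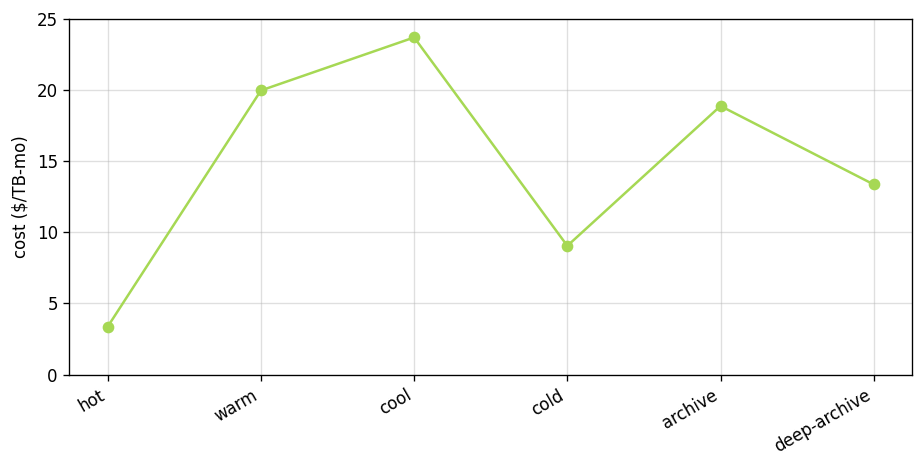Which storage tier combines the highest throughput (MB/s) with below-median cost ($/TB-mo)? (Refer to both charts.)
Chart 2 median cost ($/TB-mo) ≈ 15; below-median storage tiers: hot, cold, deep-archive. Among those, hot has the highest throughput (MB/s) (≈ 1600).

hot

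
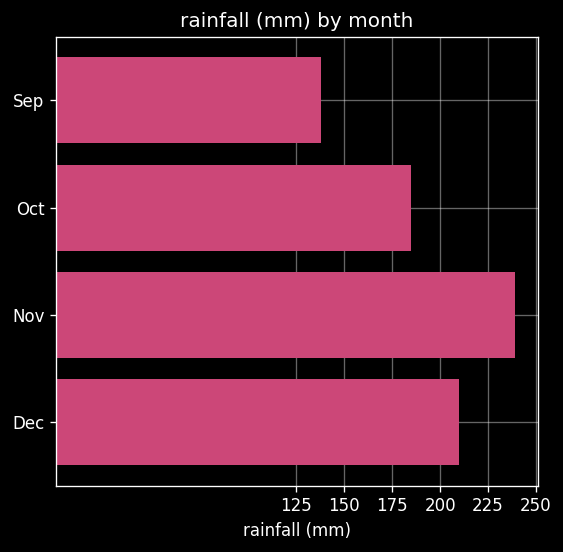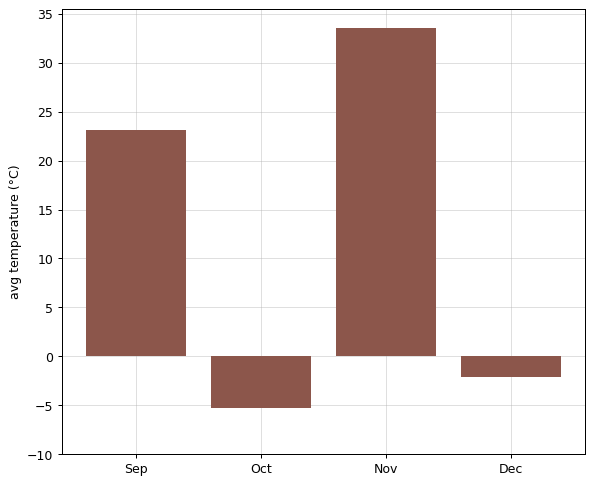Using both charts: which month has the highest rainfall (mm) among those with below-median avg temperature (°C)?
Dec

Chart 2 median avg temperature (°C) ≈ 10; below-median months: Oct, Dec. Among those, Dec has the highest rainfall (mm) (≈ 200).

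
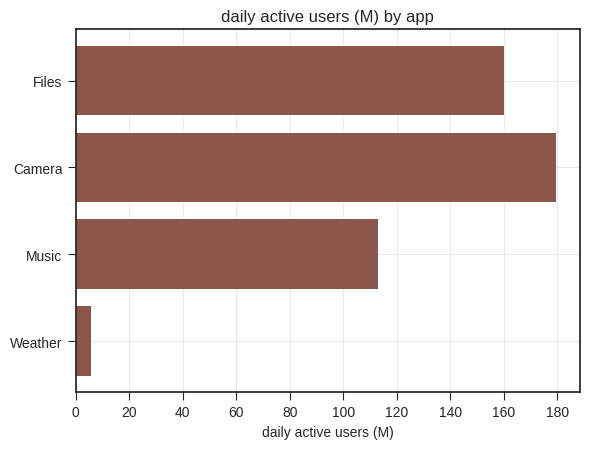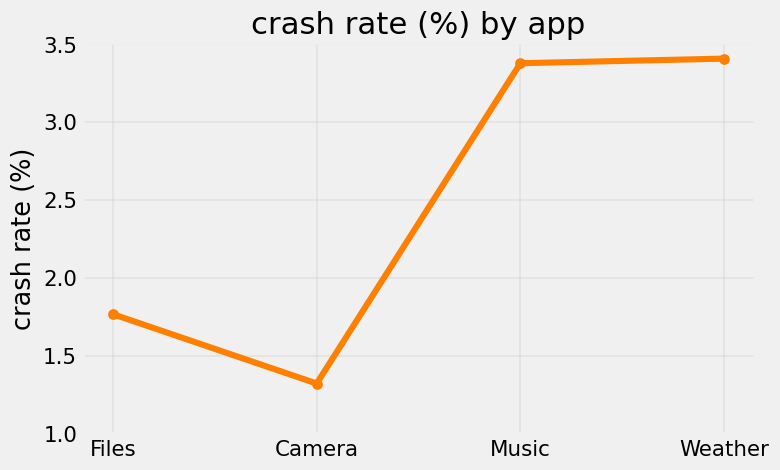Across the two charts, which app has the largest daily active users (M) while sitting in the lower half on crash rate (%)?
Camera

Chart 2 median crash rate (%) ≈ 2.5; below-median apps: Files, Camera. Among those, Camera has the highest daily active users (M) (≈ 180).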